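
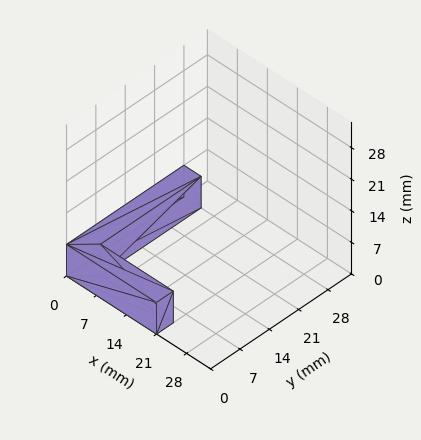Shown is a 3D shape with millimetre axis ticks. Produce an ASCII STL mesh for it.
Reading the render: the shape is an L-shaped prism: outer 21 × 28 mm, arm thicknesses ≈ 4 mm (horizontal) and 4 mm (vertical), extruded 7 mm in z (dimensions read to the nearest mm from the axis ticks). For the STL, each face is triangulated and given an outward normal.

solid part
  facet normal 0.0000 0.0000 -1.0000
    outer loop
      vertex 21.000 4.000 0.000
      vertex 21.000 0.000 0.000
      vertex 0.000 0.000 0.000
    endloop
  endfacet
  facet normal 0.0000 0.0000 -1.0000
    outer loop
      vertex 4.000 4.000 0.000
      vertex 21.000 4.000 0.000
      vertex 0.000 0.000 0.000
    endloop
  endfacet
  facet normal 0.0000 0.0000 -1.0000
    outer loop
      vertex 4.000 28.000 0.000
      vertex 4.000 4.000 0.000
      vertex 0.000 0.000 0.000
    endloop
  endfacet
  facet normal 0.0000 0.0000 -1.0000
    outer loop
      vertex 0.000 28.000 0.000
      vertex 4.000 28.000 0.000
      vertex 0.000 0.000 0.000
    endloop
  endfacet
  facet normal 0.0000 0.0000 1.0000
    outer loop
      vertex 0.000 0.000 7.000
      vertex 21.000 0.000 7.000
      vertex 21.000 4.000 7.000
    endloop
  endfacet
  facet normal 0.0000 0.0000 1.0000
    outer loop
      vertex 0.000 0.000 7.000
      vertex 21.000 4.000 7.000
      vertex 4.000 4.000 7.000
    endloop
  endfacet
  facet normal 0.0000 0.0000 1.0000
    outer loop
      vertex 0.000 0.000 7.000
      vertex 4.000 4.000 7.000
      vertex 4.000 28.000 7.000
    endloop
  endfacet
  facet normal 0.0000 0.0000 1.0000
    outer loop
      vertex 0.000 0.000 7.000
      vertex 4.000 28.000 7.000
      vertex 0.000 28.000 7.000
    endloop
  endfacet
  facet normal 0.0000 -1.0000 0.0000
    outer loop
      vertex 0.000 0.000 0.000
      vertex 21.000 0.000 0.000
      vertex 21.000 0.000 7.000
    endloop
  endfacet
  facet normal 0.0000 -1.0000 0.0000
    outer loop
      vertex 0.000 0.000 0.000
      vertex 21.000 0.000 7.000
      vertex 0.000 0.000 7.000
    endloop
  endfacet
  facet normal 1.0000 0.0000 0.0000
    outer loop
      vertex 21.000 0.000 0.000
      vertex 21.000 4.000 0.000
      vertex 21.000 4.000 7.000
    endloop
  endfacet
  facet normal 1.0000 0.0000 0.0000
    outer loop
      vertex 21.000 0.000 0.000
      vertex 21.000 4.000 7.000
      vertex 21.000 0.000 7.000
    endloop
  endfacet
  facet normal 0.0000 1.0000 0.0000
    outer loop
      vertex 21.000 4.000 0.000
      vertex 4.000 4.000 0.000
      vertex 4.000 4.000 7.000
    endloop
  endfacet
  facet normal 0.0000 1.0000 0.0000
    outer loop
      vertex 21.000 4.000 0.000
      vertex 4.000 4.000 7.000
      vertex 21.000 4.000 7.000
    endloop
  endfacet
  facet normal 1.0000 0.0000 0.0000
    outer loop
      vertex 4.000 4.000 0.000
      vertex 4.000 28.000 0.000
      vertex 4.000 28.000 7.000
    endloop
  endfacet
  facet normal 1.0000 0.0000 0.0000
    outer loop
      vertex 4.000 4.000 0.000
      vertex 4.000 28.000 7.000
      vertex 4.000 4.000 7.000
    endloop
  endfacet
  facet normal 0.0000 1.0000 0.0000
    outer loop
      vertex 4.000 28.000 0.000
      vertex 0.000 28.000 0.000
      vertex 0.000 28.000 7.000
    endloop
  endfacet
  facet normal 0.0000 1.0000 0.0000
    outer loop
      vertex 4.000 28.000 0.000
      vertex 0.000 28.000 7.000
      vertex 4.000 28.000 7.000
    endloop
  endfacet
  facet normal -1.0000 0.0000 0.0000
    outer loop
      vertex 0.000 28.000 0.000
      vertex 0.000 0.000 0.000
      vertex 0.000 0.000 7.000
    endloop
  endfacet
  facet normal -1.0000 0.0000 0.0000
    outer loop
      vertex 0.000 28.000 0.000
      vertex 0.000 0.000 7.000
      vertex 0.000 28.000 7.000
    endloop
  endfacet
endsolid part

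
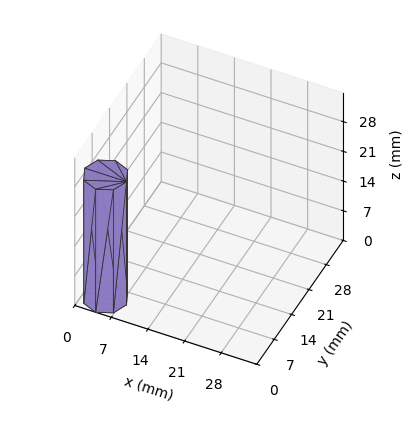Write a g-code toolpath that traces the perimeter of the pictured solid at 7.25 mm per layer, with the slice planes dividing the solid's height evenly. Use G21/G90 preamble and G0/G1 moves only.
Reading the render: the shape is a regular 8-sided prism (a cylinder approximated with 8 flat sides), circumscribed radius ≈ 4 mm, height ≈ 29 mm (dimensions read to the nearest mm from the axis ticks). For the g-code, the solid's height is divided into equal slices at the stated Δz and each level perimeter traced with G1 moves after a G0 lift.

; perimeter-only toolpath
G21 ; units = mm
G90 ; absolute positioning
G28 ; home
; layer 1
G0 Z7.25
G0 X8.00 Y4.00
G1 X6.83 Y6.83
G1 X4.00 Y8.00
G1 X1.17 Y6.83
G1 X0.00 Y4.00
G1 X1.17 Y1.17
G1 X4.00 Y0.00
G1 X6.83 Y1.17
G1 X8.00 Y4.00
; layer 2
G0 Z14.50
G0 X8.00 Y4.00
G1 X6.83 Y6.83
G1 X4.00 Y8.00
G1 X1.17 Y6.83
G1 X0.00 Y4.00
G1 X1.17 Y1.17
G1 X4.00 Y0.00
G1 X6.83 Y1.17
G1 X8.00 Y4.00
; layer 3
G0 Z21.75
G0 X8.00 Y4.00
G1 X6.83 Y6.83
G1 X4.00 Y8.00
G1 X1.17 Y6.83
G1 X0.00 Y4.00
G1 X1.17 Y1.17
G1 X4.00 Y0.00
G1 X6.83 Y1.17
G1 X8.00 Y4.00
; layer 4
G0 Z29.00
G0 X8.00 Y4.00
G1 X6.83 Y6.83
G1 X4.00 Y8.00
G1 X1.17 Y6.83
G1 X0.00 Y4.00
G1 X1.17 Y1.17
G1 X4.00 Y0.00
G1 X6.83 Y1.17
G1 X8.00 Y4.00
M2 ; end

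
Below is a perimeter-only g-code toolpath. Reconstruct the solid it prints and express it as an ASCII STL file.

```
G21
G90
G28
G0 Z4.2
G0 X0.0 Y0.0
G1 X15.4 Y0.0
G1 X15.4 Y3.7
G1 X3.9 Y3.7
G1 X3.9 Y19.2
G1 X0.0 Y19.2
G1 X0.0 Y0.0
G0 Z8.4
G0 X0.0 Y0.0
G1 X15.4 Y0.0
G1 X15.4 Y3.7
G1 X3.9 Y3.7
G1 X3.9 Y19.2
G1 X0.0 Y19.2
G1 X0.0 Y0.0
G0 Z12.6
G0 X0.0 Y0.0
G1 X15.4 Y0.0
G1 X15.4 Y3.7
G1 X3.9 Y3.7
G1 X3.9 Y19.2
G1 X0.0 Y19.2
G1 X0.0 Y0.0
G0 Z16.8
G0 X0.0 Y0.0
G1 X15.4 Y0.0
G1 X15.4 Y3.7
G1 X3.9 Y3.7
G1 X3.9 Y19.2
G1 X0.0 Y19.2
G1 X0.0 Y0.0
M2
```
solid part
  facet normal 0.0000 0.0000 -1.0000
    outer loop
      vertex 15.4 3.7 0.0
      vertex 15.4 0.0 0.0
      vertex 0.0 0.0 0.0
    endloop
  endfacet
  facet normal 0.0000 0.0000 -1.0000
    outer loop
      vertex 3.9 3.7 0.0
      vertex 15.4 3.7 0.0
      vertex 0.0 0.0 0.0
    endloop
  endfacet
  facet normal 0.0000 0.0000 -1.0000
    outer loop
      vertex 3.9 19.2 0.0
      vertex 3.9 3.7 0.0
      vertex 0.0 0.0 0.0
    endloop
  endfacet
  facet normal 0.0000 0.0000 -1.0000
    outer loop
      vertex 0.0 19.2 0.0
      vertex 3.9 19.2 0.0
      vertex 0.0 0.0 0.0
    endloop
  endfacet
  facet normal 0.0000 0.0000 1.0000
    outer loop
      vertex 0.0 0.0 16.8
      vertex 15.4 0.0 16.8
      vertex 15.4 3.7 16.8
    endloop
  endfacet
  facet normal 0.0000 0.0000 1.0000
    outer loop
      vertex 0.0 0.0 16.8
      vertex 15.4 3.7 16.8
      vertex 3.9 3.7 16.8
    endloop
  endfacet
  facet normal 0.0000 0.0000 1.0000
    outer loop
      vertex 0.0 0.0 16.8
      vertex 3.9 3.7 16.8
      vertex 3.9 19.2 16.8
    endloop
  endfacet
  facet normal 0.0000 0.0000 1.0000
    outer loop
      vertex 0.0 0.0 16.8
      vertex 3.9 19.2 16.8
      vertex 0.0 19.2 16.8
    endloop
  endfacet
  facet normal 0.0000 -1.0000 0.0000
    outer loop
      vertex 0.0 0.0 0.0
      vertex 15.4 0.0 0.0
      vertex 15.4 0.0 16.8
    endloop
  endfacet
  facet normal 0.0000 -1.0000 0.0000
    outer loop
      vertex 0.0 0.0 0.0
      vertex 15.4 0.0 16.8
      vertex 0.0 0.0 16.8
    endloop
  endfacet
  facet normal 1.0000 0.0000 0.0000
    outer loop
      vertex 15.4 0.0 0.0
      vertex 15.4 3.7 0.0
      vertex 15.4 3.7 16.8
    endloop
  endfacet
  facet normal 1.0000 0.0000 0.0000
    outer loop
      vertex 15.4 0.0 0.0
      vertex 15.4 3.7 16.8
      vertex 15.4 0.0 16.8
    endloop
  endfacet
  facet normal 0.0000 1.0000 0.0000
    outer loop
      vertex 15.4 3.7 0.0
      vertex 3.9 3.7 0.0
      vertex 3.9 3.7 16.8
    endloop
  endfacet
  facet normal 0.0000 1.0000 0.0000
    outer loop
      vertex 15.4 3.7 0.0
      vertex 3.9 3.7 16.8
      vertex 15.4 3.7 16.8
    endloop
  endfacet
  facet normal 1.0000 0.0000 0.0000
    outer loop
      vertex 3.9 3.7 0.0
      vertex 3.9 19.2 0.0
      vertex 3.9 19.2 16.8
    endloop
  endfacet
  facet normal 1.0000 0.0000 0.0000
    outer loop
      vertex 3.9 3.7 0.0
      vertex 3.9 19.2 16.8
      vertex 3.9 3.7 16.8
    endloop
  endfacet
  facet normal 0.0000 1.0000 0.0000
    outer loop
      vertex 3.9 19.2 0.0
      vertex 0.0 19.2 0.0
      vertex 0.0 19.2 16.8
    endloop
  endfacet
  facet normal 0.0000 1.0000 0.0000
    outer loop
      vertex 3.9 19.2 0.0
      vertex 0.0 19.2 16.8
      vertex 3.9 19.2 16.8
    endloop
  endfacet
  facet normal -1.0000 0.0000 0.0000
    outer loop
      vertex 0.0 19.2 0.0
      vertex 0.0 0.0 0.0
      vertex 0.0 0.0 16.8
    endloop
  endfacet
  facet normal -1.0000 0.0000 0.0000
    outer loop
      vertex 0.0 19.2 0.0
      vertex 0.0 0.0 16.8
      vertex 0.0 19.2 16.8
    endloop
  endfacet
endsolid part

The G0 Z moves step by Δz≈4.2 mm. Every layer's G1 loop is the same polygon, so the solid is a straight extrusion of it from z=0 to z≈16.8. Closing with flat bottom and top caps and triangulating gives 20 facets — an L-shaped prism: outer 15.4 × 19.2 mm, arm thicknesses ≈ 3.7 mm (horizontal) and 3.9 mm (vertical), extruded 16.8 mm in z.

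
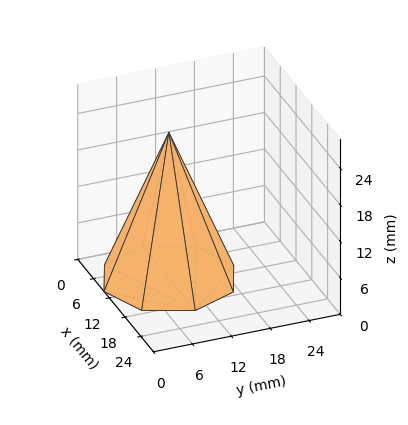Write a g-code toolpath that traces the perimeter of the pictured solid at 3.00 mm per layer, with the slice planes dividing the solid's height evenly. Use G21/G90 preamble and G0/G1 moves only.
Reading the render: the shape is a regular 8-sided pyramid, base circumscribed radius ≈ 10 mm, apex at z ≈ 24 mm (dimensions read to the nearest mm from the axis ticks). For the g-code, the solid's height is divided into equal slices at the stated Δz and each level perimeter traced with G1 moves after a G0 lift.

; perimeter-only toolpath
G21 ; units = mm
G90 ; absolute positioning
G28 ; home
; layer 1
G0 Z3.00
G0 X18.75 Y10.00
G1 X16.19 Y16.19
G1 X10.00 Y18.75
G1 X3.81 Y16.19
G1 X1.25 Y10.00
G1 X3.81 Y3.81
G1 X10.00 Y1.25
G1 X16.19 Y3.81
G1 X18.75 Y10.00
; layer 2
G0 Z6.00
G0 X17.50 Y10.00
G1 X15.30 Y15.30
G1 X10.00 Y17.50
G1 X4.70 Y15.30
G1 X2.50 Y10.00
G1 X4.70 Y4.70
G1 X10.00 Y2.50
G1 X15.30 Y4.70
G1 X17.50 Y10.00
; layer 3
G0 Z9.00
G0 X16.25 Y10.00
G1 X14.42 Y14.42
G1 X10.00 Y16.25
G1 X5.58 Y14.42
G1 X3.75 Y10.00
G1 X5.58 Y5.58
G1 X10.00 Y3.75
G1 X14.42 Y5.58
G1 X16.25 Y10.00
; layer 4
G0 Z12.00
G0 X15.00 Y10.00
G1 X13.54 Y13.54
G1 X10.00 Y15.00
G1 X6.46 Y13.54
G1 X5.00 Y10.00
G1 X6.46 Y6.46
G1 X10.00 Y5.00
G1 X13.54 Y6.46
G1 X15.00 Y10.00
; layer 5
G0 Z15.00
G0 X13.75 Y10.00
G1 X12.65 Y12.65
G1 X10.00 Y13.75
G1 X7.35 Y12.65
G1 X6.25 Y10.00
G1 X7.35 Y7.35
G1 X10.00 Y6.25
G1 X12.65 Y7.35
G1 X13.75 Y10.00
; layer 6
G0 Z18.00
G0 X12.50 Y10.00
G1 X11.77 Y11.77
G1 X10.00 Y12.50
G1 X8.23 Y11.77
G1 X7.50 Y10.00
G1 X8.23 Y8.23
G1 X10.00 Y7.50
G1 X11.77 Y8.23
G1 X12.50 Y10.00
; layer 7
G0 Z21.00
G0 X11.25 Y10.00
G1 X10.88 Y10.88
G1 X10.00 Y11.25
G1 X9.12 Y10.88
G1 X8.75 Y10.00
G1 X9.12 Y9.12
G1 X10.00 Y8.75
G1 X10.88 Y9.12
G1 X11.25 Y10.00
M2 ; end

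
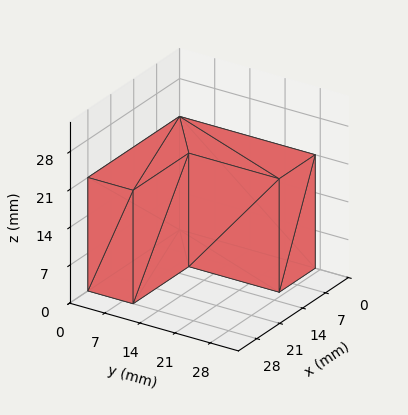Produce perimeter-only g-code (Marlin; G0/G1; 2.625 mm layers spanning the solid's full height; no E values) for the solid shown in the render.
Reading the render: the shape is an L-shaped prism: outer 28 × 27 mm, arm thicknesses ≈ 9 mm (horizontal) and 11 mm (vertical), extruded 21 mm in z (dimensions read to the nearest mm from the axis ticks). For the g-code, the solid's height is divided into equal slices at the stated Δz and each level perimeter traced with G1 moves after a G0 lift.

; perimeter-only toolpath
G21 ; units = mm
G90 ; absolute positioning
G28 ; home
; layer 1
G0 Z2.625
G0 X0.000 Y0.000
G1 X28.000 Y0.000
G1 X28.000 Y9.000
G1 X11.000 Y9.000
G1 X11.000 Y27.000
G1 X0.000 Y27.000
G1 X0.000 Y0.000
; layer 2
G0 Z5.250
G0 X0.000 Y0.000
G1 X28.000 Y0.000
G1 X28.000 Y9.000
G1 X11.000 Y9.000
G1 X11.000 Y27.000
G1 X0.000 Y27.000
G1 X0.000 Y0.000
; layer 3
G0 Z7.875
G0 X0.000 Y0.000
G1 X28.000 Y0.000
G1 X28.000 Y9.000
G1 X11.000 Y9.000
G1 X11.000 Y27.000
G1 X0.000 Y27.000
G1 X0.000 Y0.000
; layer 4
G0 Z10.500
G0 X0.000 Y0.000
G1 X28.000 Y0.000
G1 X28.000 Y9.000
G1 X11.000 Y9.000
G1 X11.000 Y27.000
G1 X0.000 Y27.000
G1 X0.000 Y0.000
; layer 5
G0 Z13.125
G0 X0.000 Y0.000
G1 X28.000 Y0.000
G1 X28.000 Y9.000
G1 X11.000 Y9.000
G1 X11.000 Y27.000
G1 X0.000 Y27.000
G1 X0.000 Y0.000
; layer 6
G0 Z15.750
G0 X0.000 Y0.000
G1 X28.000 Y0.000
G1 X28.000 Y9.000
G1 X11.000 Y9.000
G1 X11.000 Y27.000
G1 X0.000 Y27.000
G1 X0.000 Y0.000
; layer 7
G0 Z18.375
G0 X0.000 Y0.000
G1 X28.000 Y0.000
G1 X28.000 Y9.000
G1 X11.000 Y9.000
G1 X11.000 Y27.000
G1 X0.000 Y27.000
G1 X0.000 Y0.000
; layer 8
G0 Z21.000
G0 X0.000 Y0.000
G1 X28.000 Y0.000
G1 X28.000 Y9.000
G1 X11.000 Y9.000
G1 X11.000 Y27.000
G1 X0.000 Y27.000
G1 X0.000 Y0.000
M2 ; end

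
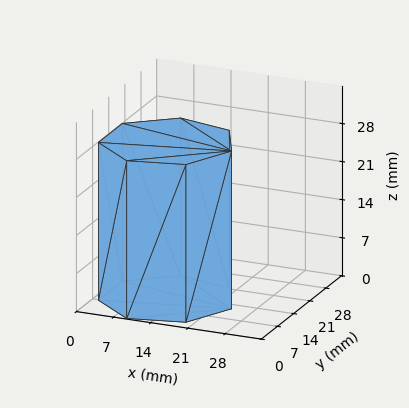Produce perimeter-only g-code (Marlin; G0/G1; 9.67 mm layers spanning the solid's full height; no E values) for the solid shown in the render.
Reading the render: the shape is a regular 7-sided prism (a cylinder approximated with 7 flat sides), circumscribed radius ≈ 12 mm, height ≈ 29 mm (dimensions read to the nearest mm from the axis ticks). For the g-code, the solid's height is divided into equal slices at the stated Δz and each level perimeter traced with G1 moves after a G0 lift.

; perimeter-only toolpath
G21 ; units = mm
G90 ; absolute positioning
G28 ; home
; layer 1
G0 Z9.67
G0 X24.00 Y12.00
G1 X19.48 Y21.38
G1 X9.33 Y23.70
G1 X1.19 Y17.21
G1 X1.19 Y6.79
G1 X9.33 Y0.30
G1 X19.48 Y2.62
G1 X24.00 Y12.00
; layer 2
G0 Z19.33
G0 X24.00 Y12.00
G1 X19.48 Y21.38
G1 X9.33 Y23.70
G1 X1.19 Y17.21
G1 X1.19 Y6.79
G1 X9.33 Y0.30
G1 X19.48 Y2.62
G1 X24.00 Y12.00
; layer 3
G0 Z29.00
G0 X24.00 Y12.00
G1 X19.48 Y21.38
G1 X9.33 Y23.70
G1 X1.19 Y17.21
G1 X1.19 Y6.79
G1 X9.33 Y0.30
G1 X19.48 Y2.62
G1 X24.00 Y12.00
M2 ; end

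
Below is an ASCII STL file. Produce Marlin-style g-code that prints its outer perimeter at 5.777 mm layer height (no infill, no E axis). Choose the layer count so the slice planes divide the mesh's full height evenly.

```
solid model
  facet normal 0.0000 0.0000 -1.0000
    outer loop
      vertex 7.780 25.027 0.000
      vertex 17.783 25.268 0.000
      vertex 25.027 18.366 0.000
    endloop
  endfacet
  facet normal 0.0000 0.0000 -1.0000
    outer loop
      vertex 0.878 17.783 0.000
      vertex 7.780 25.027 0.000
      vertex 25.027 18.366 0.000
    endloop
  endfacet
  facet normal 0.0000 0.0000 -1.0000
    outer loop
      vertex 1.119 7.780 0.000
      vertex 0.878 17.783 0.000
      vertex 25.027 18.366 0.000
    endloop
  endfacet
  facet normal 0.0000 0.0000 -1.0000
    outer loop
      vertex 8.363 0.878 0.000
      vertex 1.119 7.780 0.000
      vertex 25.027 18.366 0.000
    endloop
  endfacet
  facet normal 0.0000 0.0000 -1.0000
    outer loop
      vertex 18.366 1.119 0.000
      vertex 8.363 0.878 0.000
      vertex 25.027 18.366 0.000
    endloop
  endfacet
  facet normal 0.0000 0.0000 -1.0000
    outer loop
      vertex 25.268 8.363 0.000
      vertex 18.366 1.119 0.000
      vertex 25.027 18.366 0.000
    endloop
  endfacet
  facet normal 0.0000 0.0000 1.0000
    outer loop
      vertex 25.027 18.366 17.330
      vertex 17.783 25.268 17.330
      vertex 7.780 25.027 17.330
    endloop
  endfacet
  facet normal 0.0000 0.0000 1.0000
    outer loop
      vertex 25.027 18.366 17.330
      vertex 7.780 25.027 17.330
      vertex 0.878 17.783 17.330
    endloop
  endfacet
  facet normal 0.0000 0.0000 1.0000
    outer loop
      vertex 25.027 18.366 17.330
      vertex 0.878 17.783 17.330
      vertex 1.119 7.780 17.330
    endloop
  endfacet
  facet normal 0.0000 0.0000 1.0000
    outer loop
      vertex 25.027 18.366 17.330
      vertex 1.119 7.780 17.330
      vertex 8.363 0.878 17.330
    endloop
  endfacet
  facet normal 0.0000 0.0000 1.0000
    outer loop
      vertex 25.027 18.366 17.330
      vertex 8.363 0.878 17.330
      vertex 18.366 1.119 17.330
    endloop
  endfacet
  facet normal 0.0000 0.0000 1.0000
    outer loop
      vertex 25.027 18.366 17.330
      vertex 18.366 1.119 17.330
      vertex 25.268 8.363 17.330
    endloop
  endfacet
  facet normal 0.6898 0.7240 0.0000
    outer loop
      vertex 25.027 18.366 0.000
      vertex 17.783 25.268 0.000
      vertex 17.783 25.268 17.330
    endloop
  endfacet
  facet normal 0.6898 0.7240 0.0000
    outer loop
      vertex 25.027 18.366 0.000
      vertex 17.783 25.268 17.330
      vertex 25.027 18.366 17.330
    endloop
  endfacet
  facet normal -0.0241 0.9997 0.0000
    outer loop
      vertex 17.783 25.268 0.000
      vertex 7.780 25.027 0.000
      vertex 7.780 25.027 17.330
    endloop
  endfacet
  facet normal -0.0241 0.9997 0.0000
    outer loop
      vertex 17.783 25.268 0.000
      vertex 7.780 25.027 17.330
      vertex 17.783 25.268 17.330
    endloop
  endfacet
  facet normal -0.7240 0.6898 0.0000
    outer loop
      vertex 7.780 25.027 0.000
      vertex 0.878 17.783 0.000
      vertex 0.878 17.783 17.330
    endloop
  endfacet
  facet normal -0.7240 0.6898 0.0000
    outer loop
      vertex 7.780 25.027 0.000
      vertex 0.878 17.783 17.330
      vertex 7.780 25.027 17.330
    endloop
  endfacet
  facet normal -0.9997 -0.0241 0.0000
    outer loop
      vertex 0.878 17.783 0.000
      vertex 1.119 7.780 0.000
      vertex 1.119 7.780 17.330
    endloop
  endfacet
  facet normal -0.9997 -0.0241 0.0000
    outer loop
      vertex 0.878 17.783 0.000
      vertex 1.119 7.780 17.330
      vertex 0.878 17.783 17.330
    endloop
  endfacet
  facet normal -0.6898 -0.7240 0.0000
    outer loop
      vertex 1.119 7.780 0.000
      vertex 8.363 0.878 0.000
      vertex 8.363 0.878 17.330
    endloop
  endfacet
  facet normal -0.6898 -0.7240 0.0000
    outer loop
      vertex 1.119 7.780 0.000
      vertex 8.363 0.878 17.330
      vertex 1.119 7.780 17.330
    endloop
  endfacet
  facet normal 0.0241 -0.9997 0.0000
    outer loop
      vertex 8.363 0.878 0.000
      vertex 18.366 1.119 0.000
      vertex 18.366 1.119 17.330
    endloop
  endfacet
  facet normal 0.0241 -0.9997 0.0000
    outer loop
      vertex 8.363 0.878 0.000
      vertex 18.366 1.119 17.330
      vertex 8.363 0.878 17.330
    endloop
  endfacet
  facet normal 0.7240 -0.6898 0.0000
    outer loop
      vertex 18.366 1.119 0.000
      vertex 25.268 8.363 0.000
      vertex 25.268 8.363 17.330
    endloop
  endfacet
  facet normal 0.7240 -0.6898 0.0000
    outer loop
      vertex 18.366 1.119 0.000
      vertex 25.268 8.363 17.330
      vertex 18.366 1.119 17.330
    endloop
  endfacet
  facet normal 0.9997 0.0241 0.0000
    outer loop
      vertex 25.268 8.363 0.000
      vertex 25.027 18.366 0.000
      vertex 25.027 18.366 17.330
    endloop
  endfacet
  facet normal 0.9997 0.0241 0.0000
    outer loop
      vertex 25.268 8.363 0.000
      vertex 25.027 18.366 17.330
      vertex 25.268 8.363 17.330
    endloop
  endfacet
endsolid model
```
; perimeter-only toolpath
G21 ; units = mm
G90 ; absolute positioning
G28 ; home
; layer 1
G0 Z5.777
G0 X25.027 Y18.366
G1 X17.783 Y25.268
G1 X7.780 Y25.027
G1 X0.878 Y17.783
G1 X1.119 Y7.780
G1 X8.363 Y0.878
G1 X18.366 Y1.119
G1 X25.268 Y8.363
G1 X25.027 Y18.366
; layer 2
G0 Z11.553
G0 X25.027 Y18.366
G1 X17.783 Y25.268
G1 X7.780 Y25.027
G1 X0.878 Y17.783
G1 X1.119 Y7.780
G1 X8.363 Y0.878
G1 X18.366 Y1.119
G1 X25.268 Y8.363
G1 X25.027 Y18.366
; layer 3
G0 Z17.330
G0 X25.027 Y18.366
G1 X17.783 Y25.268
G1 X7.780 Y25.027
G1 X0.878 Y17.783
G1 X1.119 Y7.780
G1 X8.363 Y0.878
G1 X18.366 Y1.119
G1 X25.268 Y8.363
G1 X25.027 Y18.366
M2 ; end

The solid is a regular 8-sided prism (a cylinder approximated with 8 flat sides), circumscribed radius ≈ 13.1 mm, height ≈ 17.3 mm. Slicing at Δz = 5.777 mm — 3 equal slices spanning the solid's height, so layer i sits at z = i·h/3 — gives 3 non-empty perimeters. Each is a 8-segment closed polygon; G0 lifts to the layer z and rapids to the start vertex, then G1 traces the edges.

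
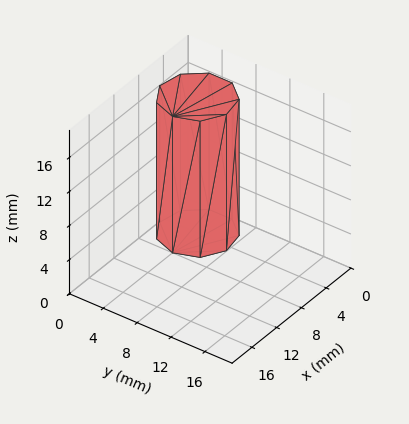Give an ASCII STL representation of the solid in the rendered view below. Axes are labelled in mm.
Reading the render: the shape is a regular 9-sided prism (a cylinder approximated with 9 flat sides), circumscribed radius ≈ 4 mm, height ≈ 16 mm (dimensions read to the nearest mm from the axis ticks). For the STL, each face is triangulated and given an outward normal.

solid part
  facet normal 0.0000 0.0000 -1.0000
    outer loop
      vertex 4.695 7.939 0.000
      vertex 7.064 6.571 0.000
      vertex 8.000 4.000 0.000
    endloop
  endfacet
  facet normal 0.0000 0.0000 -1.0000
    outer loop
      vertex 2.000 7.464 0.000
      vertex 4.695 7.939 0.000
      vertex 8.000 4.000 0.000
    endloop
  endfacet
  facet normal 0.0000 0.0000 -1.0000
    outer loop
      vertex 0.241 5.368 0.000
      vertex 2.000 7.464 0.000
      vertex 8.000 4.000 0.000
    endloop
  endfacet
  facet normal 0.0000 0.0000 -1.0000
    outer loop
      vertex 0.241 2.632 0.000
      vertex 0.241 5.368 0.000
      vertex 8.000 4.000 0.000
    endloop
  endfacet
  facet normal 0.0000 0.0000 -1.0000
    outer loop
      vertex 2.000 0.536 0.000
      vertex 0.241 2.632 0.000
      vertex 8.000 4.000 0.000
    endloop
  endfacet
  facet normal 0.0000 0.0000 -1.0000
    outer loop
      vertex 4.695 0.061 0.000
      vertex 2.000 0.536 0.000
      vertex 8.000 4.000 0.000
    endloop
  endfacet
  facet normal 0.0000 0.0000 -1.0000
    outer loop
      vertex 7.064 1.429 0.000
      vertex 4.695 0.061 0.000
      vertex 8.000 4.000 0.000
    endloop
  endfacet
  facet normal 0.0000 0.0000 1.0000
    outer loop
      vertex 8.000 4.000 16.000
      vertex 7.064 6.571 16.000
      vertex 4.695 7.939 16.000
    endloop
  endfacet
  facet normal 0.0000 0.0000 1.0000
    outer loop
      vertex 8.000 4.000 16.000
      vertex 4.695 7.939 16.000
      vertex 2.000 7.464 16.000
    endloop
  endfacet
  facet normal 0.0000 0.0000 1.0000
    outer loop
      vertex 8.000 4.000 16.000
      vertex 2.000 7.464 16.000
      vertex 0.241 5.368 16.000
    endloop
  endfacet
  facet normal 0.0000 0.0000 1.0000
    outer loop
      vertex 8.000 4.000 16.000
      vertex 0.241 5.368 16.000
      vertex 0.241 2.632 16.000
    endloop
  endfacet
  facet normal 0.0000 0.0000 1.0000
    outer loop
      vertex 8.000 4.000 16.000
      vertex 0.241 2.632 16.000
      vertex 2.000 0.536 16.000
    endloop
  endfacet
  facet normal 0.0000 0.0000 1.0000
    outer loop
      vertex 8.000 4.000 16.000
      vertex 2.000 0.536 16.000
      vertex 4.695 0.061 16.000
    endloop
  endfacet
  facet normal 0.0000 0.0000 1.0000
    outer loop
      vertex 8.000 4.000 16.000
      vertex 4.695 0.061 16.000
      vertex 7.064 1.429 16.000
    endloop
  endfacet
  facet normal 0.9397 0.3421 0.0000
    outer loop
      vertex 8.000 4.000 0.000
      vertex 7.064 6.571 0.000
      vertex 7.064 6.571 16.000
    endloop
  endfacet
  facet normal 0.9397 0.3421 0.0000
    outer loop
      vertex 8.000 4.000 0.000
      vertex 7.064 6.571 16.000
      vertex 8.000 4.000 16.000
    endloop
  endfacet
  facet normal 0.5001 0.8660 0.0000
    outer loop
      vertex 7.064 6.571 0.000
      vertex 4.695 7.939 0.000
      vertex 4.695 7.939 16.000
    endloop
  endfacet
  facet normal 0.5001 0.8660 0.0000
    outer loop
      vertex 7.064 6.571 0.000
      vertex 4.695 7.939 16.000
      vertex 7.064 6.571 16.000
    endloop
  endfacet
  facet normal -0.1736 0.9848 0.0000
    outer loop
      vertex 4.695 7.939 0.000
      vertex 2.000 7.464 0.000
      vertex 2.000 7.464 16.000
    endloop
  endfacet
  facet normal -0.1736 0.9848 0.0000
    outer loop
      vertex 4.695 7.939 0.000
      vertex 2.000 7.464 16.000
      vertex 4.695 7.939 16.000
    endloop
  endfacet
  facet normal -0.7660 0.6428 0.0000
    outer loop
      vertex 2.000 7.464 0.000
      vertex 0.241 5.368 0.000
      vertex 0.241 5.368 16.000
    endloop
  endfacet
  facet normal -0.7660 0.6428 0.0000
    outer loop
      vertex 2.000 7.464 0.000
      vertex 0.241 5.368 16.000
      vertex 2.000 7.464 16.000
    endloop
  endfacet
  facet normal -1.0000 0.0000 0.0000
    outer loop
      vertex 0.241 5.368 0.000
      vertex 0.241 2.632 0.000
      vertex 0.241 2.632 16.000
    endloop
  endfacet
  facet normal -1.0000 0.0000 0.0000
    outer loop
      vertex 0.241 5.368 0.000
      vertex 0.241 2.632 16.000
      vertex 0.241 5.368 16.000
    endloop
  endfacet
  facet normal -0.7660 -0.6428 0.0000
    outer loop
      vertex 0.241 2.632 0.000
      vertex 2.000 0.536 0.000
      vertex 2.000 0.536 16.000
    endloop
  endfacet
  facet normal -0.7660 -0.6428 0.0000
    outer loop
      vertex 0.241 2.632 0.000
      vertex 2.000 0.536 16.000
      vertex 0.241 2.632 16.000
    endloop
  endfacet
  facet normal -0.1736 -0.9848 0.0000
    outer loop
      vertex 2.000 0.536 0.000
      vertex 4.695 0.061 0.000
      vertex 4.695 0.061 16.000
    endloop
  endfacet
  facet normal -0.1736 -0.9848 0.0000
    outer loop
      vertex 2.000 0.536 0.000
      vertex 4.695 0.061 16.000
      vertex 2.000 0.536 16.000
    endloop
  endfacet
  facet normal 0.5001 -0.8660 0.0000
    outer loop
      vertex 4.695 0.061 0.000
      vertex 7.064 1.429 0.000
      vertex 7.064 1.429 16.000
    endloop
  endfacet
  facet normal 0.5001 -0.8660 0.0000
    outer loop
      vertex 4.695 0.061 0.000
      vertex 7.064 1.429 16.000
      vertex 4.695 0.061 16.000
    endloop
  endfacet
  facet normal 0.9397 -0.3421 0.0000
    outer loop
      vertex 7.064 1.429 0.000
      vertex 8.000 4.000 0.000
      vertex 8.000 4.000 16.000
    endloop
  endfacet
  facet normal 0.9397 -0.3421 0.0000
    outer loop
      vertex 7.064 1.429 0.000
      vertex 8.000 4.000 16.000
      vertex 7.064 1.429 16.000
    endloop
  endfacet
endsolid part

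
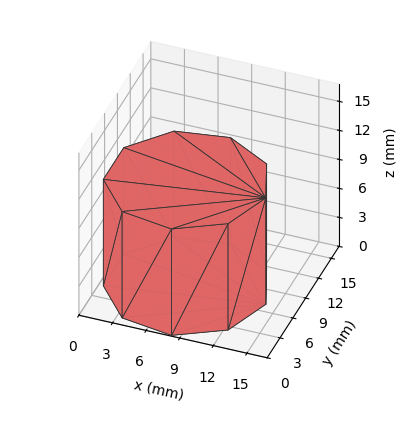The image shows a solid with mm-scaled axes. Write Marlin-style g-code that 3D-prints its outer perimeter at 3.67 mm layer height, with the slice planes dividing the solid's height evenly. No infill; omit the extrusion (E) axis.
Reading the render: the shape is a regular 9-sided prism (a cylinder approximated with 9 flat sides), circumscribed radius ≈ 7 mm, height ≈ 11 mm (dimensions read to the nearest mm from the axis ticks). For the g-code, the solid's height is divided into equal slices at the stated Δz and each level perimeter traced with G1 moves after a G0 lift.

; perimeter-only toolpath
G21 ; units = mm
G90 ; absolute positioning
G28 ; home
; layer 1
G0 Z3.67
G0 X14.00 Y7.00
G1 X12.36 Y11.50
G1 X8.22 Y13.89
G1 X3.50 Y13.06
G1 X0.42 Y9.39
G1 X0.42 Y4.61
G1 X3.50 Y0.94
G1 X8.22 Y0.11
G1 X12.36 Y2.50
G1 X14.00 Y7.00
; layer 2
G0 Z7.33
G0 X14.00 Y7.00
G1 X12.36 Y11.50
G1 X8.22 Y13.89
G1 X3.50 Y13.06
G1 X0.42 Y9.39
G1 X0.42 Y4.61
G1 X3.50 Y0.94
G1 X8.22 Y0.11
G1 X12.36 Y2.50
G1 X14.00 Y7.00
; layer 3
G0 Z11.00
G0 X14.00 Y7.00
G1 X12.36 Y11.50
G1 X8.22 Y13.89
G1 X3.50 Y13.06
G1 X0.42 Y9.39
G1 X0.42 Y4.61
G1 X3.50 Y0.94
G1 X8.22 Y0.11
G1 X12.36 Y2.50
G1 X14.00 Y7.00
M2 ; end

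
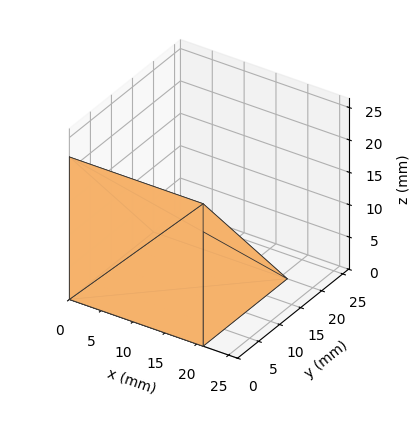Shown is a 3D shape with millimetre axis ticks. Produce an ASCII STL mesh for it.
Reading the render: the shape is a wedge (ramp): 21 × 20 mm base, rising to 22 mm along the y=0 edge and sloping linearly to z=0 at y=20 (dimensions read to the nearest mm from the axis ticks). For the STL, each face is triangulated and given an outward normal.

solid part
  facet normal 0.0000 0.0000 -1.0000
    outer loop
      vertex 21.0 20.0 0.0
      vertex 21.0 0.0 0.0
      vertex 0.0 0.0 0.0
    endloop
  endfacet
  facet normal 0.0000 0.0000 -1.0000
    outer loop
      vertex 0.0 20.0 0.0
      vertex 21.0 20.0 0.0
      vertex 0.0 0.0 0.0
    endloop
  endfacet
  facet normal 0.0000 -1.0000 0.0000
    outer loop
      vertex 0.0 0.0 0.0
      vertex 21.0 0.0 0.0
      vertex 21.0 0.0 22.0
    endloop
  endfacet
  facet normal 0.0000 -1.0000 0.0000
    outer loop
      vertex 0.0 0.0 0.0
      vertex 21.0 0.0 22.0
      vertex 0.0 0.0 22.0
    endloop
  endfacet
  facet normal 0.0000 0.7399 0.6727
    outer loop
      vertex 0.0 0.0 22.0
      vertex 21.0 0.0 22.0
      vertex 21.0 20.0 0.0
    endloop
  endfacet
  facet normal 0.0000 0.7399 0.6727
    outer loop
      vertex 0.0 0.0 22.0
      vertex 21.0 20.0 0.0
      vertex 0.0 20.0 0.0
    endloop
  endfacet
  facet normal -1.0000 0.0000 0.0000
    outer loop
      vertex 0.0 0.0 22.0
      vertex 0.0 20.0 0.0
      vertex 0.0 0.0 0.0
    endloop
  endfacet
  facet normal 1.0000 0.0000 0.0000
    outer loop
      vertex 21.0 0.0 0.0
      vertex 21.0 20.0 0.0
      vertex 21.0 0.0 22.0
    endloop
  endfacet
endsolid part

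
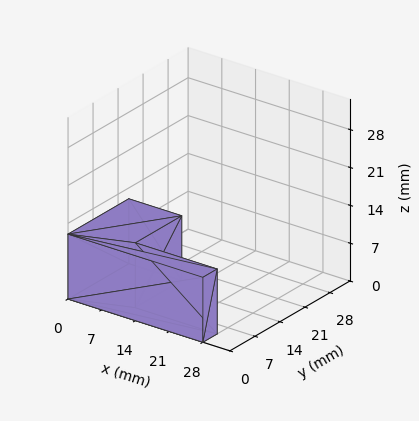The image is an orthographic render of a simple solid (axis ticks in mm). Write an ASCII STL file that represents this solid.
Reading the render: the shape is an L-shaped prism: outer 28 × 17 mm, arm thicknesses ≈ 4 mm (horizontal) and 11 mm (vertical), extruded 12 mm in z (dimensions read to the nearest mm from the axis ticks). For the STL, each face is triangulated and given an outward normal.

solid part
  facet normal 0.0000 0.0000 -1.0000
    outer loop
      vertex 28.000 4.000 0.000
      vertex 28.000 0.000 0.000
      vertex 0.000 0.000 0.000
    endloop
  endfacet
  facet normal 0.0000 0.0000 -1.0000
    outer loop
      vertex 11.000 4.000 0.000
      vertex 28.000 4.000 0.000
      vertex 0.000 0.000 0.000
    endloop
  endfacet
  facet normal 0.0000 0.0000 -1.0000
    outer loop
      vertex 11.000 17.000 0.000
      vertex 11.000 4.000 0.000
      vertex 0.000 0.000 0.000
    endloop
  endfacet
  facet normal 0.0000 0.0000 -1.0000
    outer loop
      vertex 0.000 17.000 0.000
      vertex 11.000 17.000 0.000
      vertex 0.000 0.000 0.000
    endloop
  endfacet
  facet normal 0.0000 0.0000 1.0000
    outer loop
      vertex 0.000 0.000 12.000
      vertex 28.000 0.000 12.000
      vertex 28.000 4.000 12.000
    endloop
  endfacet
  facet normal 0.0000 0.0000 1.0000
    outer loop
      vertex 0.000 0.000 12.000
      vertex 28.000 4.000 12.000
      vertex 11.000 4.000 12.000
    endloop
  endfacet
  facet normal 0.0000 0.0000 1.0000
    outer loop
      vertex 0.000 0.000 12.000
      vertex 11.000 4.000 12.000
      vertex 11.000 17.000 12.000
    endloop
  endfacet
  facet normal 0.0000 0.0000 1.0000
    outer loop
      vertex 0.000 0.000 12.000
      vertex 11.000 17.000 12.000
      vertex 0.000 17.000 12.000
    endloop
  endfacet
  facet normal 0.0000 -1.0000 0.0000
    outer loop
      vertex 0.000 0.000 0.000
      vertex 28.000 0.000 0.000
      vertex 28.000 0.000 12.000
    endloop
  endfacet
  facet normal 0.0000 -1.0000 0.0000
    outer loop
      vertex 0.000 0.000 0.000
      vertex 28.000 0.000 12.000
      vertex 0.000 0.000 12.000
    endloop
  endfacet
  facet normal 1.0000 0.0000 0.0000
    outer loop
      vertex 28.000 0.000 0.000
      vertex 28.000 4.000 0.000
      vertex 28.000 4.000 12.000
    endloop
  endfacet
  facet normal 1.0000 0.0000 0.0000
    outer loop
      vertex 28.000 0.000 0.000
      vertex 28.000 4.000 12.000
      vertex 28.000 0.000 12.000
    endloop
  endfacet
  facet normal 0.0000 1.0000 0.0000
    outer loop
      vertex 28.000 4.000 0.000
      vertex 11.000 4.000 0.000
      vertex 11.000 4.000 12.000
    endloop
  endfacet
  facet normal 0.0000 1.0000 0.0000
    outer loop
      vertex 28.000 4.000 0.000
      vertex 11.000 4.000 12.000
      vertex 28.000 4.000 12.000
    endloop
  endfacet
  facet normal 1.0000 0.0000 0.0000
    outer loop
      vertex 11.000 4.000 0.000
      vertex 11.000 17.000 0.000
      vertex 11.000 17.000 12.000
    endloop
  endfacet
  facet normal 1.0000 0.0000 0.0000
    outer loop
      vertex 11.000 4.000 0.000
      vertex 11.000 17.000 12.000
      vertex 11.000 4.000 12.000
    endloop
  endfacet
  facet normal 0.0000 1.0000 0.0000
    outer loop
      vertex 11.000 17.000 0.000
      vertex 0.000 17.000 0.000
      vertex 0.000 17.000 12.000
    endloop
  endfacet
  facet normal 0.0000 1.0000 0.0000
    outer loop
      vertex 11.000 17.000 0.000
      vertex 0.000 17.000 12.000
      vertex 11.000 17.000 12.000
    endloop
  endfacet
  facet normal -1.0000 0.0000 0.0000
    outer loop
      vertex 0.000 17.000 0.000
      vertex 0.000 0.000 0.000
      vertex 0.000 0.000 12.000
    endloop
  endfacet
  facet normal -1.0000 0.0000 0.0000
    outer loop
      vertex 0.000 17.000 0.000
      vertex 0.000 0.000 12.000
      vertex 0.000 17.000 12.000
    endloop
  endfacet
endsolid part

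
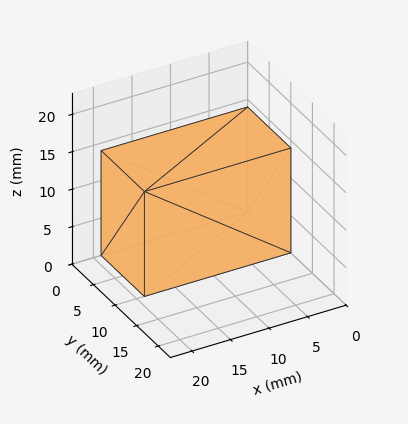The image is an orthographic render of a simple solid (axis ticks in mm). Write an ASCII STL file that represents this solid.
Reading the render: the shape is a rectangular box, roughly 19 × 10 mm footprint and 14 mm tall (dimensions read to the nearest mm from the axis ticks). For the STL, each face is triangulated and given an outward normal.

solid part
  facet normal 0.0000 0.0000 -1.0000
    outer loop
      vertex 19.0 10.0 0.0
      vertex 19.0 0.0 0.0
      vertex 0.0 0.0 0.0
    endloop
  endfacet
  facet normal 0.0000 0.0000 -1.0000
    outer loop
      vertex 0.0 10.0 0.0
      vertex 19.0 10.0 0.0
      vertex 0.0 0.0 0.0
    endloop
  endfacet
  facet normal 0.0000 0.0000 1.0000
    outer loop
      vertex 0.0 0.0 14.0
      vertex 19.0 0.0 14.0
      vertex 19.0 10.0 14.0
    endloop
  endfacet
  facet normal 0.0000 0.0000 1.0000
    outer loop
      vertex 0.0 0.0 14.0
      vertex 19.0 10.0 14.0
      vertex 0.0 10.0 14.0
    endloop
  endfacet
  facet normal 0.0000 -1.0000 0.0000
    outer loop
      vertex 0.0 0.0 0.0
      vertex 19.0 0.0 0.0
      vertex 19.0 0.0 14.0
    endloop
  endfacet
  facet normal 0.0000 -1.0000 0.0000
    outer loop
      vertex 0.0 0.0 0.0
      vertex 19.0 0.0 14.0
      vertex 0.0 0.0 14.0
    endloop
  endfacet
  facet normal 0.0000 1.0000 0.0000
    outer loop
      vertex 19.0 10.0 14.0
      vertex 19.0 10.0 0.0
      vertex 0.0 10.0 0.0
    endloop
  endfacet
  facet normal 0.0000 1.0000 0.0000
    outer loop
      vertex 0.0 10.0 14.0
      vertex 19.0 10.0 14.0
      vertex 0.0 10.0 0.0
    endloop
  endfacet
  facet normal -1.0000 0.0000 0.0000
    outer loop
      vertex 0.0 10.0 14.0
      vertex 0.0 10.0 0.0
      vertex 0.0 0.0 0.0
    endloop
  endfacet
  facet normal -1.0000 0.0000 0.0000
    outer loop
      vertex 0.0 0.0 14.0
      vertex 0.0 10.0 14.0
      vertex 0.0 0.0 0.0
    endloop
  endfacet
  facet normal 1.0000 0.0000 0.0000
    outer loop
      vertex 19.0 0.0 0.0
      vertex 19.0 10.0 0.0
      vertex 19.0 10.0 14.0
    endloop
  endfacet
  facet normal 1.0000 0.0000 0.0000
    outer loop
      vertex 19.0 0.0 0.0
      vertex 19.0 10.0 14.0
      vertex 19.0 0.0 14.0
    endloop
  endfacet
endsolid part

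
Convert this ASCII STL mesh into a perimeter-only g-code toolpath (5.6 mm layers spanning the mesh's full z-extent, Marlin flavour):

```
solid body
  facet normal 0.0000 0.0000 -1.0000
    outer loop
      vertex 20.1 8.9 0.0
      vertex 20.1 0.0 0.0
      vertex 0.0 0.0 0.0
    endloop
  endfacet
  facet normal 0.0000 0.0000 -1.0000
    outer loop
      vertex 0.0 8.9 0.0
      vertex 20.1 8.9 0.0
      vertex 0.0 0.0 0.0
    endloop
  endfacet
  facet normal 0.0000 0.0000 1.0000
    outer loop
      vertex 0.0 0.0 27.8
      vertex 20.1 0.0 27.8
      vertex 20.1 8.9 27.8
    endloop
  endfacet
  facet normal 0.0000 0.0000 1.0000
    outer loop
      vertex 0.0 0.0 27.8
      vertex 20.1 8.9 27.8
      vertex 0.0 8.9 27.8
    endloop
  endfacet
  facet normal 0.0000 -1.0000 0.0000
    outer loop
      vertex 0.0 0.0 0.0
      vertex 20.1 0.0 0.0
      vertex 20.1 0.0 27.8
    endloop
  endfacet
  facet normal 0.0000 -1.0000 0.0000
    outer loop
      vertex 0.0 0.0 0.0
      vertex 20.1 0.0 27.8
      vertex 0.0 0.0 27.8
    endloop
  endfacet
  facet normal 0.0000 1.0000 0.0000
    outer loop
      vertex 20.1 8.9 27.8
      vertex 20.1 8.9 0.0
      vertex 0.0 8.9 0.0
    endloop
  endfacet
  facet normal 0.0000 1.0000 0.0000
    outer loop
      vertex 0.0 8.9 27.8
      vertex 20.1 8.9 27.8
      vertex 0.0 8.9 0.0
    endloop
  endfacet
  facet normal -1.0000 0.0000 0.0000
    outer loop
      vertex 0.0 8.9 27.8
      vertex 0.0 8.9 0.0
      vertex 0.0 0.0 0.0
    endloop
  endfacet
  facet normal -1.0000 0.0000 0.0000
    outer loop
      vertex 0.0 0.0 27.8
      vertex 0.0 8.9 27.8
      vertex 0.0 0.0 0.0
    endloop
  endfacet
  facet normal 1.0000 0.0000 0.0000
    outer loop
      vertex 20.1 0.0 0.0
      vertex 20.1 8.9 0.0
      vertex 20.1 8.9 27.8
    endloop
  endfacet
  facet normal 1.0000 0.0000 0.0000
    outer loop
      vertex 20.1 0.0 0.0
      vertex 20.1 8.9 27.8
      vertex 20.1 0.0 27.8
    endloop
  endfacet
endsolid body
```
; perimeter-only toolpath
G21 ; units = mm
G90 ; absolute positioning
G28 ; home
; layer 1
G0 Z5.6
G0 X0.0 Y0.0
G1 X20.1 Y0.0
G1 X20.1 Y8.9
G1 X0.0 Y8.9
G1 X0.0 Y0.0
; layer 2
G0 Z11.1
G0 X0.0 Y0.0
G1 X20.1 Y0.0
G1 X20.1 Y8.9
G1 X0.0 Y8.9
G1 X0.0 Y0.0
; layer 3
G0 Z16.7
G0 X0.0 Y0.0
G1 X20.1 Y0.0
G1 X20.1 Y8.9
G1 X0.0 Y8.9
G1 X0.0 Y0.0
; layer 4
G0 Z22.2
G0 X0.0 Y0.0
G1 X20.1 Y0.0
G1 X20.1 Y8.9
G1 X0.0 Y8.9
G1 X0.0 Y0.0
; layer 5
G0 Z27.8
G0 X0.0 Y0.0
G1 X20.1 Y0.0
G1 X20.1 Y8.9
G1 X0.0 Y8.9
G1 X0.0 Y0.0
M2 ; end

The solid is a rectangular box, roughly 20.1 × 8.9 mm footprint and 27.8 mm tall. Slicing at Δz = 5.6 mm — 5 equal slices spanning the solid's height, so layer i sits at z = i·h/5 — gives 5 non-empty perimeters. Each is a 4-segment closed polygon; G0 lifts to the layer z and rapids to the start vertex, then G1 traces the edges.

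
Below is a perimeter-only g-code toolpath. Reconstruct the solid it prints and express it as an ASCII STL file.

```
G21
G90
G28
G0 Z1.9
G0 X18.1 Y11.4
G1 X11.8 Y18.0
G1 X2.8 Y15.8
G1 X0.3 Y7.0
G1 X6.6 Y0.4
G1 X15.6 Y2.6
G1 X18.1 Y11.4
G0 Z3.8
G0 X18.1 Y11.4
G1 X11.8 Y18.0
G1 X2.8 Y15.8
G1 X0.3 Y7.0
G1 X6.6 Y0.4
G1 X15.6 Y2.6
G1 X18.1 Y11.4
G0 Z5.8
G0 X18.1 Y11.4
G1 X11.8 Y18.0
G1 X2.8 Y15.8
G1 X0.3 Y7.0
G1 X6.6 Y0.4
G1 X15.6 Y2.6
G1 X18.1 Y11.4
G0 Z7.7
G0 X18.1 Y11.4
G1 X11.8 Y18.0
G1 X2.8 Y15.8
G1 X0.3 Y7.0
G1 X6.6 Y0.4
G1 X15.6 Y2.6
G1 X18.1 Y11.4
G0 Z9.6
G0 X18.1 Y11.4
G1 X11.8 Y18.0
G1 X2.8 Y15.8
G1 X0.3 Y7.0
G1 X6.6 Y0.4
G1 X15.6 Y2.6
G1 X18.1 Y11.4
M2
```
solid part
  facet normal 0.0000 0.0000 -1.0000
    outer loop
      vertex 2.8 15.8 0.0
      vertex 11.8 18.0 0.0
      vertex 18.1 11.4 0.0
    endloop
  endfacet
  facet normal 0.0000 0.0000 -1.0000
    outer loop
      vertex 0.3 7.0 0.0
      vertex 2.8 15.8 0.0
      vertex 18.1 11.4 0.0
    endloop
  endfacet
  facet normal 0.0000 0.0000 -1.0000
    outer loop
      vertex 6.6 0.4 0.0
      vertex 0.3 7.0 0.0
      vertex 18.1 11.4 0.0
    endloop
  endfacet
  facet normal 0.0000 0.0000 -1.0000
    outer loop
      vertex 15.6 2.6 0.0
      vertex 6.6 0.4 0.0
      vertex 18.1 11.4 0.0
    endloop
  endfacet
  facet normal 0.0000 0.0000 1.0000
    outer loop
      vertex 18.1 11.4 9.6
      vertex 11.8 18.0 9.6
      vertex 2.8 15.8 9.6
    endloop
  endfacet
  facet normal 0.0000 0.0000 1.0000
    outer loop
      vertex 18.1 11.4 9.6
      vertex 2.8 15.8 9.6
      vertex 0.3 7.0 9.6
    endloop
  endfacet
  facet normal 0.0000 0.0000 1.0000
    outer loop
      vertex 18.1 11.4 9.6
      vertex 0.3 7.0 9.6
      vertex 6.6 0.4 9.6
    endloop
  endfacet
  facet normal 0.0000 0.0000 1.0000
    outer loop
      vertex 18.1 11.4 9.6
      vertex 6.6 0.4 9.6
      vertex 15.6 2.6 9.6
    endloop
  endfacet
  facet normal 0.7234 0.6905 0.0000
    outer loop
      vertex 18.1 11.4 0.0
      vertex 11.8 18.0 0.0
      vertex 11.8 18.0 9.6
    endloop
  endfacet
  facet normal 0.7234 0.6905 0.0000
    outer loop
      vertex 18.1 11.4 0.0
      vertex 11.8 18.0 9.6
      vertex 18.1 11.4 9.6
    endloop
  endfacet
  facet normal -0.2375 0.9714 0.0000
    outer loop
      vertex 11.8 18.0 0.0
      vertex 2.8 15.8 0.0
      vertex 2.8 15.8 9.6
    endloop
  endfacet
  facet normal -0.2375 0.9714 0.0000
    outer loop
      vertex 11.8 18.0 0.0
      vertex 2.8 15.8 9.6
      vertex 11.8 18.0 9.6
    endloop
  endfacet
  facet normal -0.9619 0.2733 0.0000
    outer loop
      vertex 2.8 15.8 0.0
      vertex 0.3 7.0 0.0
      vertex 0.3 7.0 9.6
    endloop
  endfacet
  facet normal -0.9619 0.2733 0.0000
    outer loop
      vertex 2.8 15.8 0.0
      vertex 0.3 7.0 9.6
      vertex 2.8 15.8 9.6
    endloop
  endfacet
  facet normal -0.7234 -0.6905 0.0000
    outer loop
      vertex 0.3 7.0 0.0
      vertex 6.6 0.4 0.0
      vertex 6.6 0.4 9.6
    endloop
  endfacet
  facet normal -0.7234 -0.6905 0.0000
    outer loop
      vertex 0.3 7.0 0.0
      vertex 6.6 0.4 9.6
      vertex 0.3 7.0 9.6
    endloop
  endfacet
  facet normal 0.2375 -0.9714 0.0000
    outer loop
      vertex 6.6 0.4 0.0
      vertex 15.6 2.6 0.0
      vertex 15.6 2.6 9.6
    endloop
  endfacet
  facet normal 0.2375 -0.9714 0.0000
    outer loop
      vertex 6.6 0.4 0.0
      vertex 15.6 2.6 9.6
      vertex 6.6 0.4 9.6
    endloop
  endfacet
  facet normal 0.9619 -0.2733 0.0000
    outer loop
      vertex 15.6 2.6 0.0
      vertex 18.1 11.4 0.0
      vertex 18.1 11.4 9.6
    endloop
  endfacet
  facet normal 0.9619 -0.2733 0.0000
    outer loop
      vertex 15.6 2.6 0.0
      vertex 18.1 11.4 9.6
      vertex 15.6 2.6 9.6
    endloop
  endfacet
endsolid part

The G0 Z moves step by Δz≈1.9 mm. Every layer's G1 loop is the same polygon, so the solid is a straight extrusion of it from z=0 to z≈9.6. Closing with flat bottom and top caps and triangulating gives 20 facets — a regular 6-sided prism (a cylinder approximated with 6 flat sides), circumscribed radius ≈ 9.2 mm, height ≈ 9.6 mm.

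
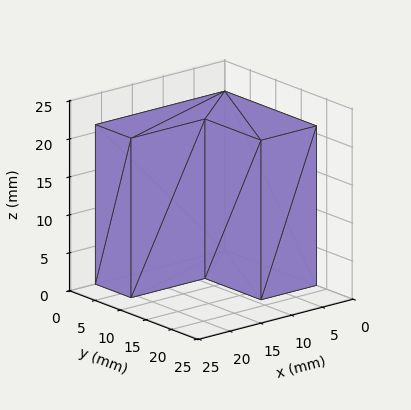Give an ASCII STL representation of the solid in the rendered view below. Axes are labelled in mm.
Reading the render: the shape is an L-shaped prism: outer 21 × 18 mm, arm thicknesses ≈ 7 mm (horizontal) and 9 mm (vertical), extruded 21 mm in z (dimensions read to the nearest mm from the axis ticks). For the STL, each face is triangulated and given an outward normal.

solid part
  facet normal 0.0000 0.0000 -1.0000
    outer loop
      vertex 21.000 7.000 0.000
      vertex 21.000 0.000 0.000
      vertex 0.000 0.000 0.000
    endloop
  endfacet
  facet normal 0.0000 0.0000 -1.0000
    outer loop
      vertex 9.000 7.000 0.000
      vertex 21.000 7.000 0.000
      vertex 0.000 0.000 0.000
    endloop
  endfacet
  facet normal 0.0000 0.0000 -1.0000
    outer loop
      vertex 9.000 18.000 0.000
      vertex 9.000 7.000 0.000
      vertex 0.000 0.000 0.000
    endloop
  endfacet
  facet normal 0.0000 0.0000 -1.0000
    outer loop
      vertex 0.000 18.000 0.000
      vertex 9.000 18.000 0.000
      vertex 0.000 0.000 0.000
    endloop
  endfacet
  facet normal 0.0000 0.0000 1.0000
    outer loop
      vertex 0.000 0.000 21.000
      vertex 21.000 0.000 21.000
      vertex 21.000 7.000 21.000
    endloop
  endfacet
  facet normal 0.0000 0.0000 1.0000
    outer loop
      vertex 0.000 0.000 21.000
      vertex 21.000 7.000 21.000
      vertex 9.000 7.000 21.000
    endloop
  endfacet
  facet normal 0.0000 0.0000 1.0000
    outer loop
      vertex 0.000 0.000 21.000
      vertex 9.000 7.000 21.000
      vertex 9.000 18.000 21.000
    endloop
  endfacet
  facet normal 0.0000 0.0000 1.0000
    outer loop
      vertex 0.000 0.000 21.000
      vertex 9.000 18.000 21.000
      vertex 0.000 18.000 21.000
    endloop
  endfacet
  facet normal 0.0000 -1.0000 0.0000
    outer loop
      vertex 0.000 0.000 0.000
      vertex 21.000 0.000 0.000
      vertex 21.000 0.000 21.000
    endloop
  endfacet
  facet normal 0.0000 -1.0000 0.0000
    outer loop
      vertex 0.000 0.000 0.000
      vertex 21.000 0.000 21.000
      vertex 0.000 0.000 21.000
    endloop
  endfacet
  facet normal 1.0000 0.0000 0.0000
    outer loop
      vertex 21.000 0.000 0.000
      vertex 21.000 7.000 0.000
      vertex 21.000 7.000 21.000
    endloop
  endfacet
  facet normal 1.0000 0.0000 0.0000
    outer loop
      vertex 21.000 0.000 0.000
      vertex 21.000 7.000 21.000
      vertex 21.000 0.000 21.000
    endloop
  endfacet
  facet normal 0.0000 1.0000 0.0000
    outer loop
      vertex 21.000 7.000 0.000
      vertex 9.000 7.000 0.000
      vertex 9.000 7.000 21.000
    endloop
  endfacet
  facet normal 0.0000 1.0000 0.0000
    outer loop
      vertex 21.000 7.000 0.000
      vertex 9.000 7.000 21.000
      vertex 21.000 7.000 21.000
    endloop
  endfacet
  facet normal 1.0000 0.0000 0.0000
    outer loop
      vertex 9.000 7.000 0.000
      vertex 9.000 18.000 0.000
      vertex 9.000 18.000 21.000
    endloop
  endfacet
  facet normal 1.0000 0.0000 0.0000
    outer loop
      vertex 9.000 7.000 0.000
      vertex 9.000 18.000 21.000
      vertex 9.000 7.000 21.000
    endloop
  endfacet
  facet normal 0.0000 1.0000 0.0000
    outer loop
      vertex 9.000 18.000 0.000
      vertex 0.000 18.000 0.000
      vertex 0.000 18.000 21.000
    endloop
  endfacet
  facet normal 0.0000 1.0000 0.0000
    outer loop
      vertex 9.000 18.000 0.000
      vertex 0.000 18.000 21.000
      vertex 9.000 18.000 21.000
    endloop
  endfacet
  facet normal -1.0000 0.0000 0.0000
    outer loop
      vertex 0.000 18.000 0.000
      vertex 0.000 0.000 0.000
      vertex 0.000 0.000 21.000
    endloop
  endfacet
  facet normal -1.0000 0.0000 0.0000
    outer loop
      vertex 0.000 18.000 0.000
      vertex 0.000 0.000 21.000
      vertex 0.000 18.000 21.000
    endloop
  endfacet
endsolid part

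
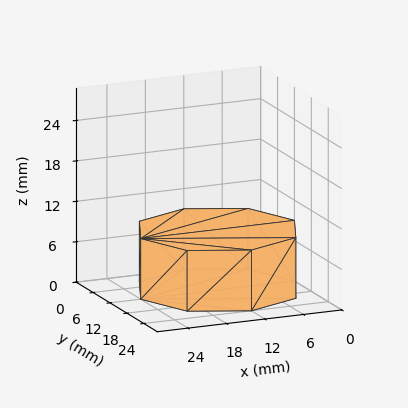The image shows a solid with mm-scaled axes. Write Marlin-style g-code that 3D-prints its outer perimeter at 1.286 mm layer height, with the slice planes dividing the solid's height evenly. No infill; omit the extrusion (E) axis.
Reading the render: the shape is a regular 8-sided prism (a cylinder approximated with 8 flat sides), circumscribed radius ≈ 12 mm, height ≈ 9 mm (dimensions read to the nearest mm from the axis ticks). For the g-code, the solid's height is divided into equal slices at the stated Δz and each level perimeter traced with G1 moves after a G0 lift.

; perimeter-only toolpath
G21 ; units = mm
G90 ; absolute positioning
G28 ; home
; layer 1
G0 Z1.286
G0 X24.000 Y12.000
G1 X20.485 Y20.485
G1 X12.000 Y24.000
G1 X3.515 Y20.485
G1 X0.000 Y12.000
G1 X3.515 Y3.515
G1 X12.000 Y0.000
G1 X20.485 Y3.515
G1 X24.000 Y12.000
; layer 2
G0 Z2.571
G0 X24.000 Y12.000
G1 X20.485 Y20.485
G1 X12.000 Y24.000
G1 X3.515 Y20.485
G1 X0.000 Y12.000
G1 X3.515 Y3.515
G1 X12.000 Y0.000
G1 X20.485 Y3.515
G1 X24.000 Y12.000
; layer 3
G0 Z3.857
G0 X24.000 Y12.000
G1 X20.485 Y20.485
G1 X12.000 Y24.000
G1 X3.515 Y20.485
G1 X0.000 Y12.000
G1 X3.515 Y3.515
G1 X12.000 Y0.000
G1 X20.485 Y3.515
G1 X24.000 Y12.000
; layer 4
G0 Z5.143
G0 X24.000 Y12.000
G1 X20.485 Y20.485
G1 X12.000 Y24.000
G1 X3.515 Y20.485
G1 X0.000 Y12.000
G1 X3.515 Y3.515
G1 X12.000 Y0.000
G1 X20.485 Y3.515
G1 X24.000 Y12.000
; layer 5
G0 Z6.429
G0 X24.000 Y12.000
G1 X20.485 Y20.485
G1 X12.000 Y24.000
G1 X3.515 Y20.485
G1 X0.000 Y12.000
G1 X3.515 Y3.515
G1 X12.000 Y0.000
G1 X20.485 Y3.515
G1 X24.000 Y12.000
; layer 6
G0 Z7.714
G0 X24.000 Y12.000
G1 X20.485 Y20.485
G1 X12.000 Y24.000
G1 X3.515 Y20.485
G1 X0.000 Y12.000
G1 X3.515 Y3.515
G1 X12.000 Y0.000
G1 X20.485 Y3.515
G1 X24.000 Y12.000
; layer 7
G0 Z9.000
G0 X24.000 Y12.000
G1 X20.485 Y20.485
G1 X12.000 Y24.000
G1 X3.515 Y20.485
G1 X0.000 Y12.000
G1 X3.515 Y3.515
G1 X12.000 Y0.000
G1 X20.485 Y3.515
G1 X24.000 Y12.000
M2 ; end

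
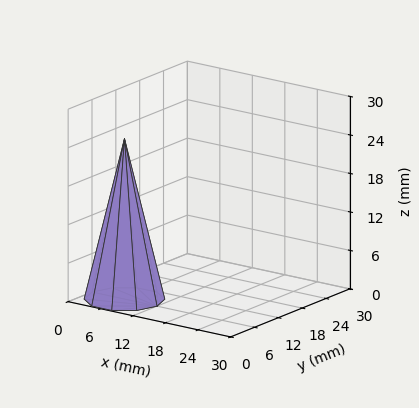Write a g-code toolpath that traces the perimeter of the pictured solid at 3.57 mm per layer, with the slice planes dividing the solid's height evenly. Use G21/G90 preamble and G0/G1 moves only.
Reading the render: the shape is a regular 10-sided pyramid, base circumscribed radius ≈ 6 mm, apex at z ≈ 25 mm (dimensions read to the nearest mm from the axis ticks). For the g-code, the solid's height is divided into equal slices at the stated Δz and each level perimeter traced with G1 moves after a G0 lift.

; perimeter-only toolpath
G21 ; units = mm
G90 ; absolute positioning
G28 ; home
; layer 1
G0 Z3.57
G0 X11.14 Y6.00
G1 X10.16 Y9.03
G1 X7.59 Y10.89
G1 X4.41 Y10.89
G1 X1.84 Y9.03
G1 X0.86 Y6.00
G1 X1.84 Y2.97
G1 X4.41 Y1.11
G1 X7.59 Y1.11
G1 X10.16 Y2.97
G1 X11.14 Y6.00
; layer 2
G0 Z7.14
G0 X10.29 Y6.00
G1 X9.46 Y8.52
G1 X7.32 Y10.08
G1 X4.68 Y10.08
G1 X2.54 Y8.52
G1 X1.71 Y6.00
G1 X2.54 Y3.48
G1 X4.68 Y1.92
G1 X7.32 Y1.92
G1 X9.46 Y3.48
G1 X10.29 Y6.00
; layer 3
G0 Z10.71
G0 X9.43 Y6.00
G1 X8.77 Y8.02
G1 X7.06 Y9.26
G1 X4.94 Y9.26
G1 X3.23 Y8.02
G1 X2.57 Y6.00
G1 X3.23 Y3.98
G1 X4.94 Y2.74
G1 X7.06 Y2.74
G1 X8.77 Y3.98
G1 X9.43 Y6.00
; layer 4
G0 Z14.29
G0 X8.57 Y6.00
G1 X8.08 Y7.51
G1 X6.79 Y8.45
G1 X5.21 Y8.45
G1 X3.92 Y7.51
G1 X3.43 Y6.00
G1 X3.92 Y4.49
G1 X5.21 Y3.55
G1 X6.79 Y3.55
G1 X8.08 Y4.49
G1 X8.57 Y6.00
; layer 5
G0 Z17.86
G0 X7.71 Y6.00
G1 X7.39 Y7.01
G1 X6.53 Y7.63
G1 X5.47 Y7.63
G1 X4.61 Y7.01
G1 X4.29 Y6.00
G1 X4.61 Y4.99
G1 X5.47 Y4.37
G1 X6.53 Y4.37
G1 X7.39 Y4.99
G1 X7.71 Y6.00
; layer 6
G0 Z21.43
G0 X6.86 Y6.00
G1 X6.69 Y6.50
G1 X6.26 Y6.82
G1 X5.74 Y6.82
G1 X5.31 Y6.50
G1 X5.14 Y6.00
G1 X5.31 Y5.50
G1 X5.74 Y5.18
G1 X6.26 Y5.18
G1 X6.69 Y5.50
G1 X6.86 Y6.00
M2 ; end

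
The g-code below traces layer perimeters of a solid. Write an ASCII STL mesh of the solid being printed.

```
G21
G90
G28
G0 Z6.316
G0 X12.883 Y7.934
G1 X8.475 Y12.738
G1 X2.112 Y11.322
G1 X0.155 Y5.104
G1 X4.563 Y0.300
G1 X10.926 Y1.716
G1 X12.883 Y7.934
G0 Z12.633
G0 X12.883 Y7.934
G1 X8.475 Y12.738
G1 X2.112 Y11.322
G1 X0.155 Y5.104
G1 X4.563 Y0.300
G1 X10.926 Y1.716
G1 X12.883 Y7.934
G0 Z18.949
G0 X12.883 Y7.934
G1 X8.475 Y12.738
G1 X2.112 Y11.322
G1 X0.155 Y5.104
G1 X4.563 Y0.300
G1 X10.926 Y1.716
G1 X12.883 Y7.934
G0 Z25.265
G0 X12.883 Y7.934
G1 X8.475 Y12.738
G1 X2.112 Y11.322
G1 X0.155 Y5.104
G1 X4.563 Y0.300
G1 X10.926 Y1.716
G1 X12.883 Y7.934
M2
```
solid part
  facet normal 0.0000 0.0000 -1.0000
    outer loop
      vertex 2.112 11.322 0.000
      vertex 8.475 12.738 0.000
      vertex 12.883 7.934 0.000
    endloop
  endfacet
  facet normal 0.0000 0.0000 -1.0000
    outer loop
      vertex 0.155 5.104 0.000
      vertex 2.112 11.322 0.000
      vertex 12.883 7.934 0.000
    endloop
  endfacet
  facet normal 0.0000 0.0000 -1.0000
    outer loop
      vertex 4.563 0.300 0.000
      vertex 0.155 5.104 0.000
      vertex 12.883 7.934 0.000
    endloop
  endfacet
  facet normal 0.0000 0.0000 -1.0000
    outer loop
      vertex 10.926 1.716 0.000
      vertex 4.563 0.300 0.000
      vertex 12.883 7.934 0.000
    endloop
  endfacet
  facet normal 0.0000 0.0000 1.0000
    outer loop
      vertex 12.883 7.934 25.265
      vertex 8.475 12.738 25.265
      vertex 2.112 11.322 25.265
    endloop
  endfacet
  facet normal 0.0000 0.0000 1.0000
    outer loop
      vertex 12.883 7.934 25.265
      vertex 2.112 11.322 25.265
      vertex 0.155 5.104 25.265
    endloop
  endfacet
  facet normal 0.0000 0.0000 1.0000
    outer loop
      vertex 12.883 7.934 25.265
      vertex 0.155 5.104 25.265
      vertex 4.563 0.300 25.265
    endloop
  endfacet
  facet normal 0.0000 0.0000 1.0000
    outer loop
      vertex 12.883 7.934 25.265
      vertex 4.563 0.300 25.265
      vertex 10.926 1.716 25.265
    endloop
  endfacet
  facet normal 0.7368 0.6761 0.0000
    outer loop
      vertex 12.883 7.934 0.000
      vertex 8.475 12.738 0.000
      vertex 8.475 12.738 25.265
    endloop
  endfacet
  facet normal 0.7368 0.6761 0.0000
    outer loop
      vertex 12.883 7.934 0.000
      vertex 8.475 12.738 25.265
      vertex 12.883 7.934 25.265
    endloop
  endfacet
  facet normal -0.2172 0.9761 0.0000
    outer loop
      vertex 8.475 12.738 0.000
      vertex 2.112 11.322 0.000
      vertex 2.112 11.322 25.265
    endloop
  endfacet
  facet normal -0.2172 0.9761 0.0000
    outer loop
      vertex 8.475 12.738 0.000
      vertex 2.112 11.322 25.265
      vertex 8.475 12.738 25.265
    endloop
  endfacet
  facet normal -0.9539 0.3002 0.0000
    outer loop
      vertex 2.112 11.322 0.000
      vertex 0.155 5.104 0.000
      vertex 0.155 5.104 25.265
    endloop
  endfacet
  facet normal -0.9539 0.3002 0.0000
    outer loop
      vertex 2.112 11.322 0.000
      vertex 0.155 5.104 25.265
      vertex 2.112 11.322 25.265
    endloop
  endfacet
  facet normal -0.7368 -0.6761 0.0000
    outer loop
      vertex 0.155 5.104 0.000
      vertex 4.563 0.300 0.000
      vertex 4.563 0.300 25.265
    endloop
  endfacet
  facet normal -0.7368 -0.6761 0.0000
    outer loop
      vertex 0.155 5.104 0.000
      vertex 4.563 0.300 25.265
      vertex 0.155 5.104 25.265
    endloop
  endfacet
  facet normal 0.2172 -0.9761 0.0000
    outer loop
      vertex 4.563 0.300 0.000
      vertex 10.926 1.716 0.000
      vertex 10.926 1.716 25.265
    endloop
  endfacet
  facet normal 0.2172 -0.9761 0.0000
    outer loop
      vertex 4.563 0.300 0.000
      vertex 10.926 1.716 25.265
      vertex 4.563 0.300 25.265
    endloop
  endfacet
  facet normal 0.9539 -0.3002 0.0000
    outer loop
      vertex 10.926 1.716 0.000
      vertex 12.883 7.934 0.000
      vertex 12.883 7.934 25.265
    endloop
  endfacet
  facet normal 0.9539 -0.3002 0.0000
    outer loop
      vertex 10.926 1.716 0.000
      vertex 12.883 7.934 25.265
      vertex 10.926 1.716 25.265
    endloop
  endfacet
endsolid part

The G0 Z moves step by Δz≈6.316 mm. Every layer's G1 loop is the same polygon, so the solid is a straight extrusion of it from z=0 to z≈25.3. Closing with flat bottom and top caps and triangulating gives 20 facets — a regular 6-sided prism (a cylinder approximated with 6 flat sides), circumscribed radius ≈ 6.52 mm, height ≈ 25.3 mm.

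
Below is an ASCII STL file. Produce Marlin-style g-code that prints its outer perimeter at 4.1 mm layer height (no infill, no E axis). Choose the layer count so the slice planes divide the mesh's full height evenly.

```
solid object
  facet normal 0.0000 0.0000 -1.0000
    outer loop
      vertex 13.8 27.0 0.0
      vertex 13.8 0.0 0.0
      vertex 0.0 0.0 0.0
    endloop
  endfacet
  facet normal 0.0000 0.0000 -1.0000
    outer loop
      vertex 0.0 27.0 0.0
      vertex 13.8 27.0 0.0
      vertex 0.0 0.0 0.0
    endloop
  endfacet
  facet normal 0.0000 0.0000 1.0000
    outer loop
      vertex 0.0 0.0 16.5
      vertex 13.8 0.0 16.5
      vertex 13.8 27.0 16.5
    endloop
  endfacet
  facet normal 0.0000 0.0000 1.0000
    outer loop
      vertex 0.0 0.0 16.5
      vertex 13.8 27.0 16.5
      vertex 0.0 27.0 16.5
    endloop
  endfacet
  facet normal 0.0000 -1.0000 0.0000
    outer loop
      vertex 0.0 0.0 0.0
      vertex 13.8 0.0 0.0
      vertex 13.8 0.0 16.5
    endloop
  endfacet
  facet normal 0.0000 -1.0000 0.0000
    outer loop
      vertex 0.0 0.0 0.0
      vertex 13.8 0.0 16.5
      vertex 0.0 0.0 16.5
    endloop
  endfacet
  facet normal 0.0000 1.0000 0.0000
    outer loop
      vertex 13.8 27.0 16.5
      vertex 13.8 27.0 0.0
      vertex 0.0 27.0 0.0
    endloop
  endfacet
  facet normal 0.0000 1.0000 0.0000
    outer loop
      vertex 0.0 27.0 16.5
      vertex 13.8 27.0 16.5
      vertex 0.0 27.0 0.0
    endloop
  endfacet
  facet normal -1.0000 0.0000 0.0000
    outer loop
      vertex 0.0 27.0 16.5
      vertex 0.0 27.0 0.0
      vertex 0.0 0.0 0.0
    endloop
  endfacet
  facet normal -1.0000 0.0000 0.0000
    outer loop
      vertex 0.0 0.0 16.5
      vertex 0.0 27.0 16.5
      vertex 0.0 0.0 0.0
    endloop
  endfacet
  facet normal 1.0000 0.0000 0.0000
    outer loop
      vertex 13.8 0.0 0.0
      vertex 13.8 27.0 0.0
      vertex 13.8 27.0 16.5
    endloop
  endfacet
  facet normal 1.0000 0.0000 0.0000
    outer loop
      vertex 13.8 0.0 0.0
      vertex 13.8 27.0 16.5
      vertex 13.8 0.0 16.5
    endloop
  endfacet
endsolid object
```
; perimeter-only toolpath
G21 ; units = mm
G90 ; absolute positioning
G28 ; home
; layer 1
G0 Z4.1
G0 X0.0 Y0.0
G1 X13.8 Y0.0
G1 X13.8 Y27.0
G1 X0.0 Y27.0
G1 X0.0 Y0.0
; layer 2
G0 Z8.2
G0 X0.0 Y0.0
G1 X13.8 Y0.0
G1 X13.8 Y27.0
G1 X0.0 Y27.0
G1 X0.0 Y0.0
; layer 3
G0 Z12.4
G0 X0.0 Y0.0
G1 X13.8 Y0.0
G1 X13.8 Y27.0
G1 X0.0 Y27.0
G1 X0.0 Y0.0
; layer 4
G0 Z16.5
G0 X0.0 Y0.0
G1 X13.8 Y0.0
G1 X13.8 Y27.0
G1 X0.0 Y27.0
G1 X0.0 Y0.0
M2 ; end

The solid is a rectangular box, roughly 13.8 × 27 mm footprint and 16.5 mm tall. Slicing at Δz = 4.1 mm — 4 equal slices spanning the solid's height, so layer i sits at z = i·h/4 — gives 4 non-empty perimeters. Each is a 4-segment closed polygon; G0 lifts to the layer z and rapids to the start vertex, then G1 traces the edges.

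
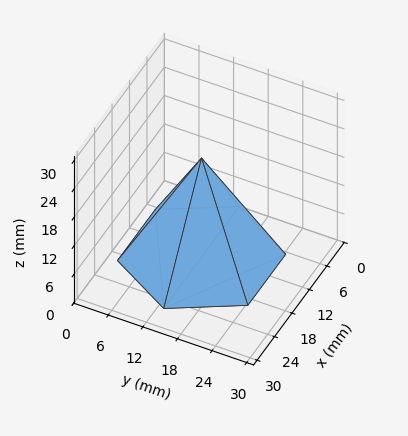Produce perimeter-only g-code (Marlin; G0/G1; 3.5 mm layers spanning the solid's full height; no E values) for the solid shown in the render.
Reading the render: the shape is a regular 6-sided pyramid, base circumscribed radius ≈ 13 mm, apex at z ≈ 21 mm (dimensions read to the nearest mm from the axis ticks). For the g-code, the solid's height is divided into equal slices at the stated Δz and each level perimeter traced with G1 moves after a G0 lift.

; perimeter-only toolpath
G21 ; units = mm
G90 ; absolute positioning
G28 ; home
; layer 1
G0 Z3.5
G0 X23.8 Y13.0
G1 X18.4 Y22.4
G1 X7.6 Y22.4
G1 X2.2 Y13.0
G1 X7.6 Y3.6
G1 X18.4 Y3.6
G1 X23.8 Y13.0
; layer 2
G0 Z7.0
G0 X21.7 Y13.0
G1 X17.3 Y20.5
G1 X8.7 Y20.5
G1 X4.3 Y13.0
G1 X8.7 Y5.5
G1 X17.3 Y5.5
G1 X21.7 Y13.0
; layer 3
G0 Z10.5
G0 X19.5 Y13.0
G1 X16.2 Y18.6
G1 X9.8 Y18.6
G1 X6.5 Y13.0
G1 X9.8 Y7.3
G1 X16.2 Y7.3
G1 X19.5 Y13.0
; layer 4
G0 Z14.0
G0 X17.3 Y13.0
G1 X15.2 Y16.8
G1 X10.8 Y16.8
G1 X8.7 Y13.0
G1 X10.8 Y9.2
G1 X15.2 Y9.2
G1 X17.3 Y13.0
; layer 5
G0 Z17.5
G0 X15.2 Y13.0
G1 X14.1 Y14.9
G1 X11.9 Y14.9
G1 X10.8 Y13.0
G1 X11.9 Y11.1
G1 X14.1 Y11.1
G1 X15.2 Y13.0
M2 ; end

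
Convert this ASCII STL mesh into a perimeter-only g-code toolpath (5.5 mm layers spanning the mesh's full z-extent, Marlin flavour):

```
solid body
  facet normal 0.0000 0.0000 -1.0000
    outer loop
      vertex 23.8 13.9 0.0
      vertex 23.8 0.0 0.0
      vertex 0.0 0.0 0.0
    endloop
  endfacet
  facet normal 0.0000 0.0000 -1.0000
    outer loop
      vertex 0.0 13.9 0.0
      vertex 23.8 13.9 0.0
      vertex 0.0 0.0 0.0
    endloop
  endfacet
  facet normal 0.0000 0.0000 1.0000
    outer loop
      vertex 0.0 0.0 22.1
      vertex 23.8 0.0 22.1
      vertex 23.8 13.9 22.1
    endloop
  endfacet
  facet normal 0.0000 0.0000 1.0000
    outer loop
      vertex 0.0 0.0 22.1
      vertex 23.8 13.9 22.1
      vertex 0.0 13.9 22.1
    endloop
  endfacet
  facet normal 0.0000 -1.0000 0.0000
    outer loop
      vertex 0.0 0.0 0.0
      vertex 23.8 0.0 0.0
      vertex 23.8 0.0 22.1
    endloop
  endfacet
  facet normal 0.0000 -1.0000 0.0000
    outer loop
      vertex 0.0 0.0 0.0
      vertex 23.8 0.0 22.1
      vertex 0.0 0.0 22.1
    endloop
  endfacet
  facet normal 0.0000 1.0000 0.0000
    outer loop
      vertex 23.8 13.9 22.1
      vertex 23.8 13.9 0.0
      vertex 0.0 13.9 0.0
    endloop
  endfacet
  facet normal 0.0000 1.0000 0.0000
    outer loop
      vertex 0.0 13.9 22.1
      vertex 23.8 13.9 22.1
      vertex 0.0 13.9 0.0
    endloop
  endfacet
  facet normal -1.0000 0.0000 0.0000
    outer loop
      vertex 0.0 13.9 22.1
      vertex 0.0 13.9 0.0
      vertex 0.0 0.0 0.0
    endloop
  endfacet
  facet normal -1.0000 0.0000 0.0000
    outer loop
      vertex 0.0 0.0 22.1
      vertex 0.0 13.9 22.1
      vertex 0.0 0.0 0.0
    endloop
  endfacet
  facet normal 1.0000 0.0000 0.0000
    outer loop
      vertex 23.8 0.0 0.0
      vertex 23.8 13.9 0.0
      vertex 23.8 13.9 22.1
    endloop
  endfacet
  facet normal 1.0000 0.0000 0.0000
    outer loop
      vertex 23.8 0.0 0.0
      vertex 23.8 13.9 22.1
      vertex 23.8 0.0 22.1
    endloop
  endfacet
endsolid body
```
; perimeter-only toolpath
G21 ; units = mm
G90 ; absolute positioning
G28 ; home
; layer 1
G0 Z5.5
G0 X0.0 Y0.0
G1 X23.8 Y0.0
G1 X23.8 Y13.9
G1 X0.0 Y13.9
G1 X0.0 Y0.0
; layer 2
G0 Z11.1
G0 X0.0 Y0.0
G1 X23.8 Y0.0
G1 X23.8 Y13.9
G1 X0.0 Y13.9
G1 X0.0 Y0.0
; layer 3
G0 Z16.6
G0 X0.0 Y0.0
G1 X23.8 Y0.0
G1 X23.8 Y13.9
G1 X0.0 Y13.9
G1 X0.0 Y0.0
; layer 4
G0 Z22.1
G0 X0.0 Y0.0
G1 X23.8 Y0.0
G1 X23.8 Y13.9
G1 X0.0 Y13.9
G1 X0.0 Y0.0
M2 ; end

The solid is a rectangular box, roughly 23.8 × 13.9 mm footprint and 22.1 mm tall. Slicing at Δz = 5.5 mm — 4 equal slices spanning the solid's height, so layer i sits at z = i·h/4 — gives 4 non-empty perimeters. Each is a 4-segment closed polygon; G0 lifts to the layer z and rapids to the start vertex, then G1 traces the edges.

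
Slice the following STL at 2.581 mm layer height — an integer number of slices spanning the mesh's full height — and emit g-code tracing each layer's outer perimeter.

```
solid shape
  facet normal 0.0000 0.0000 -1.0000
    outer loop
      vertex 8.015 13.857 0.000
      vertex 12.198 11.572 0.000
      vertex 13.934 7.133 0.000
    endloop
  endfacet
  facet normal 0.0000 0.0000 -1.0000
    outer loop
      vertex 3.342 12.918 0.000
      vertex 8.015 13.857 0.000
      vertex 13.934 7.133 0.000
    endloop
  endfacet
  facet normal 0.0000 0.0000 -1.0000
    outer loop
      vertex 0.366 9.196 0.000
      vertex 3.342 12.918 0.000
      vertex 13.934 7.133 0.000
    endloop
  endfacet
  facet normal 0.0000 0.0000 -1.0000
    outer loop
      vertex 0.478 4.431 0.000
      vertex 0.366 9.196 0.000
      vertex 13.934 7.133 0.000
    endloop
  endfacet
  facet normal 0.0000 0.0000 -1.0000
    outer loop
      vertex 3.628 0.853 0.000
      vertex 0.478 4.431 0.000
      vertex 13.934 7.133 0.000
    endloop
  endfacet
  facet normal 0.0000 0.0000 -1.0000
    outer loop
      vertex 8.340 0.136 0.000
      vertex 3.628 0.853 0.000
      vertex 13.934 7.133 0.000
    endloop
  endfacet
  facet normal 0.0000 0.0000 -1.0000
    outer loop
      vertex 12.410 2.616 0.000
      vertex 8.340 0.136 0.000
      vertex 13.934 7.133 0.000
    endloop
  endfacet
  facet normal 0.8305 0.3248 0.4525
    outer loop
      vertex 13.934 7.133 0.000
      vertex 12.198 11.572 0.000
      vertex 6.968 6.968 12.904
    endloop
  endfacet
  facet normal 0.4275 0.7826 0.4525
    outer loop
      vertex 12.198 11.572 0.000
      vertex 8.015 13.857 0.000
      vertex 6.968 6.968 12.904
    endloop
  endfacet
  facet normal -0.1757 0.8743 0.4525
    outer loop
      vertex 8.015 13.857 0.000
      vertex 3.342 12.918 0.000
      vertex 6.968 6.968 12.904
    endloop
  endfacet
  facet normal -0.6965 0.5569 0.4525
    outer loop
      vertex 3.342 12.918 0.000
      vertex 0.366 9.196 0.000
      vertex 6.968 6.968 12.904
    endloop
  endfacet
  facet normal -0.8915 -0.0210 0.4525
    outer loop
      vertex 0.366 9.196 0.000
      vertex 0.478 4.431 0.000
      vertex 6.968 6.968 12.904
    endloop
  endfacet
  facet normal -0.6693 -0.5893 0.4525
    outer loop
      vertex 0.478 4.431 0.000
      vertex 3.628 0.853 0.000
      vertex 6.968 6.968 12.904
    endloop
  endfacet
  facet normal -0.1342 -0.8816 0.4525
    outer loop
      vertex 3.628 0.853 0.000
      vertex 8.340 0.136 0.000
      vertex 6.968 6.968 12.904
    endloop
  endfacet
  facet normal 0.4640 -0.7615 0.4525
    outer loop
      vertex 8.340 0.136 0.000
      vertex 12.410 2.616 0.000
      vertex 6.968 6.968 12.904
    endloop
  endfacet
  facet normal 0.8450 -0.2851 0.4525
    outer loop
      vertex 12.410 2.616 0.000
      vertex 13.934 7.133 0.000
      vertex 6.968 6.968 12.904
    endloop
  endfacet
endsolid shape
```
; perimeter-only toolpath
G21 ; units = mm
G90 ; absolute positioning
G28 ; home
; layer 1
G0 Z2.581
G0 X12.541 Y7.100
G1 X11.152 Y10.651
G1 X7.806 Y12.479
G1 X4.067 Y11.728
G1 X1.686 Y8.750
G1 X1.776 Y4.938
G1 X4.296 Y2.076
G1 X8.066 Y1.502
G1 X11.322 Y3.486
G1 X12.541 Y7.100
; layer 2
G0 Z5.162
G0 X11.148 Y7.067
G1 X10.106 Y9.730
G1 X7.596 Y11.101
G1 X4.792 Y10.538
G1 X3.007 Y8.305
G1 X3.074 Y5.446
G1 X4.964 Y3.299
G1 X7.791 Y2.869
G1 X10.233 Y4.357
G1 X11.148 Y7.067
; layer 3
G0 Z7.742
G0 X9.754 Y7.034
G1 X9.060 Y8.810
G1 X7.387 Y9.724
G1 X5.518 Y9.348
G1 X4.327 Y7.859
G1 X4.372 Y5.953
G1 X5.632 Y4.522
G1 X7.517 Y4.235
G1 X9.145 Y5.227
G1 X9.754 Y7.034
; layer 4
G0 Z10.323
G0 X8.361 Y7.001
G1 X8.014 Y7.889
G1 X7.177 Y8.346
G1 X6.243 Y8.158
G1 X5.648 Y7.414
G1 X5.670 Y6.461
G1 X6.300 Y5.745
G1 X7.242 Y5.602
G1 X8.056 Y6.098
G1 X8.361 Y7.001
M2 ; end

The solid is a regular 9-sided pyramid, base circumscribed radius ≈ 6.97 mm, apex at z ≈ 12.9 mm. Slicing at Δz = 2.581 mm — 5 equal slices spanning the solid's height, so layer i sits at z = i·h/5 — gives 4 non-empty perimeters. Each is a 9-segment closed polygon; G0 lifts to the layer z and rapids to the start vertex, then G1 traces the edges. The cross-section shrinks linearly with z (the slice at the apex is degenerate and omitted).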